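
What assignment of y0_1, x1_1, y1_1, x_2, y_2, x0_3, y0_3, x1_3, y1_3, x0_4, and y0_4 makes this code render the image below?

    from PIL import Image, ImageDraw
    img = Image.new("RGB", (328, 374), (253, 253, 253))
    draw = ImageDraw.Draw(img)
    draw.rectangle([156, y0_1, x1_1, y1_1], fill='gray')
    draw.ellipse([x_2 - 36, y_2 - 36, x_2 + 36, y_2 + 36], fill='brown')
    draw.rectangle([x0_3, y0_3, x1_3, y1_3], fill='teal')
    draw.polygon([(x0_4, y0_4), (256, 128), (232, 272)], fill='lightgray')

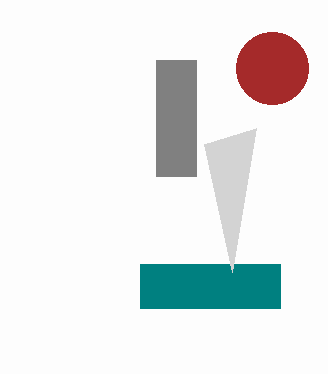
y0_1 = 60; x1_1 = 196; y1_1 = 176; x_2 = 272; y_2 = 68; x0_3 = 140; y0_3 = 264; x1_3 = 280; y1_3 = 308; x0_4 = 204; y0_4 = 144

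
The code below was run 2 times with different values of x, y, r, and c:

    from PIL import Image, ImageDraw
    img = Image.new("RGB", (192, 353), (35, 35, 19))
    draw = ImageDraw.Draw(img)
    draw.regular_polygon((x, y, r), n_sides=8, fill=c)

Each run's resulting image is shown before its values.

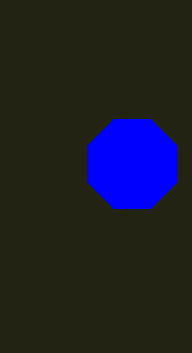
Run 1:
x = 132; y = 164; r = 48; c = 'blue'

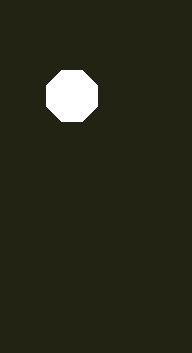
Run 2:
x = 72
y = 96
r = 28
c = 'white'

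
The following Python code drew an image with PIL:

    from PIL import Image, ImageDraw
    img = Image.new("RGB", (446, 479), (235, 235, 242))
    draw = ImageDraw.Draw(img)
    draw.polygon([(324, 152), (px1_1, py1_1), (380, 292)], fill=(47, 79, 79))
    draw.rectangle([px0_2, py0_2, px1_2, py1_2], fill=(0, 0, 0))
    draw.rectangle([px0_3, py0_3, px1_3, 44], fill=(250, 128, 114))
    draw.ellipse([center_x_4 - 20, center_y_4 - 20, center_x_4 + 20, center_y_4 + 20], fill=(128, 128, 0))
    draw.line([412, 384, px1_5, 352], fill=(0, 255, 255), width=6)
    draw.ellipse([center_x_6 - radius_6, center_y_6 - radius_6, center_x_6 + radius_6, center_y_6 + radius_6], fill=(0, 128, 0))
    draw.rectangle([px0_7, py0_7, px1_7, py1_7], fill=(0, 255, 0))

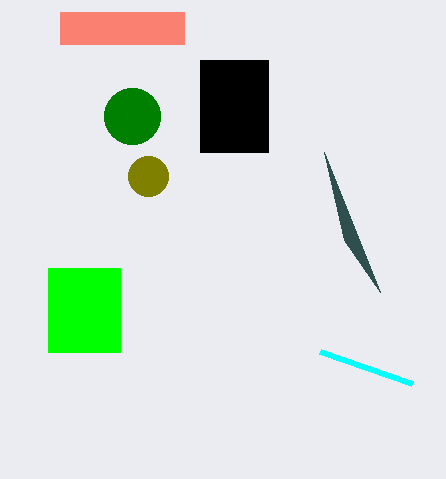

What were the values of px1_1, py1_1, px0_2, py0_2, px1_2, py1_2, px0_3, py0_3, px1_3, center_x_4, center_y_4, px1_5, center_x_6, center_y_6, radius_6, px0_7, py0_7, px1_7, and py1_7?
px1_1 = 344, py1_1 = 240, px0_2 = 200, py0_2 = 60, px1_2 = 268, py1_2 = 152, px0_3 = 60, py0_3 = 12, px1_3 = 184, center_x_4 = 148, center_y_4 = 176, px1_5 = 320, center_x_6 = 132, center_y_6 = 116, radius_6 = 28, px0_7 = 48, py0_7 = 268, px1_7 = 120, py1_7 = 352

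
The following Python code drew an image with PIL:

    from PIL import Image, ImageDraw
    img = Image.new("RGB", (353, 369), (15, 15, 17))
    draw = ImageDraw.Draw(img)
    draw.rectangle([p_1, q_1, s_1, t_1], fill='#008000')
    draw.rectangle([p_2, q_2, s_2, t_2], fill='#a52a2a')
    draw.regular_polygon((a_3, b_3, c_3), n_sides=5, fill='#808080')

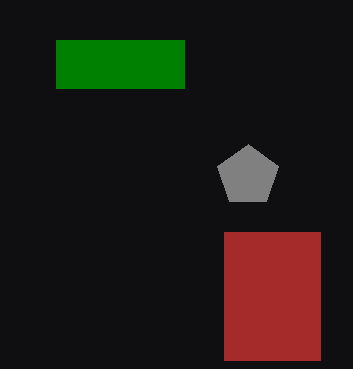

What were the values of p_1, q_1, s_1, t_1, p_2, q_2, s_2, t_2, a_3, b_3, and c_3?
p_1 = 56; q_1 = 40; s_1 = 184; t_1 = 88; p_2 = 224; q_2 = 232; s_2 = 320; t_2 = 360; a_3 = 248; b_3 = 176; c_3 = 32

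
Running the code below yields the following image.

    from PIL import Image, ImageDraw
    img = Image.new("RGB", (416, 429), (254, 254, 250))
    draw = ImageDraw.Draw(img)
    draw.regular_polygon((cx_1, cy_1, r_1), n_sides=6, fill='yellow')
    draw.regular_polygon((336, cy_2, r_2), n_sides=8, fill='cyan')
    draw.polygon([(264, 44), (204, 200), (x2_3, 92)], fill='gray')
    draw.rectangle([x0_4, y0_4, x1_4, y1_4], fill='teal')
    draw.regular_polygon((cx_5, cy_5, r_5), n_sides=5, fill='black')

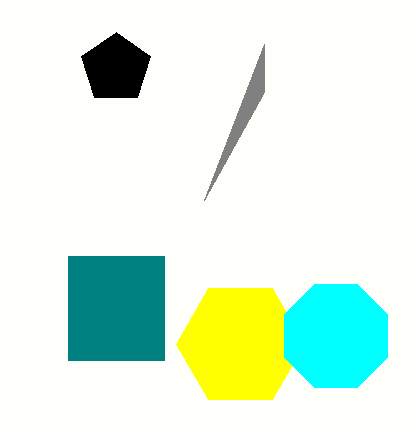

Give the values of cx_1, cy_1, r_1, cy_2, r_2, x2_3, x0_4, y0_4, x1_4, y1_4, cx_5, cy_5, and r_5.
cx_1 = 240
cy_1 = 344
r_1 = 64
cy_2 = 336
r_2 = 56
x2_3 = 264
x0_4 = 68
y0_4 = 256
x1_4 = 164
y1_4 = 360
cx_5 = 116
cy_5 = 68
r_5 = 36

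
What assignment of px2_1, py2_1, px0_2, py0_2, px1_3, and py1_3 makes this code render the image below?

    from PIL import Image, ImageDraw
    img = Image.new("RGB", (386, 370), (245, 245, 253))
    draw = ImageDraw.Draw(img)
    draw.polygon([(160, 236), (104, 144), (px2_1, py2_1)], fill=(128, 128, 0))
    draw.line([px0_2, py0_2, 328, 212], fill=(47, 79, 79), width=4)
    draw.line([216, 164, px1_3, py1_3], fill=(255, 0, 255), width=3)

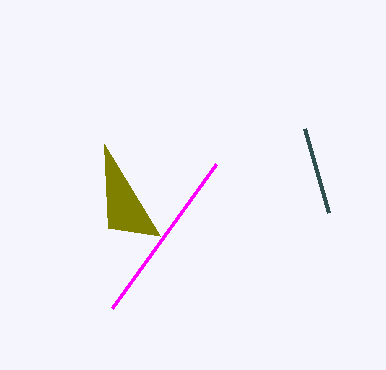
px2_1 = 108; py2_1 = 228; px0_2 = 304; py0_2 = 128; px1_3 = 112; py1_3 = 308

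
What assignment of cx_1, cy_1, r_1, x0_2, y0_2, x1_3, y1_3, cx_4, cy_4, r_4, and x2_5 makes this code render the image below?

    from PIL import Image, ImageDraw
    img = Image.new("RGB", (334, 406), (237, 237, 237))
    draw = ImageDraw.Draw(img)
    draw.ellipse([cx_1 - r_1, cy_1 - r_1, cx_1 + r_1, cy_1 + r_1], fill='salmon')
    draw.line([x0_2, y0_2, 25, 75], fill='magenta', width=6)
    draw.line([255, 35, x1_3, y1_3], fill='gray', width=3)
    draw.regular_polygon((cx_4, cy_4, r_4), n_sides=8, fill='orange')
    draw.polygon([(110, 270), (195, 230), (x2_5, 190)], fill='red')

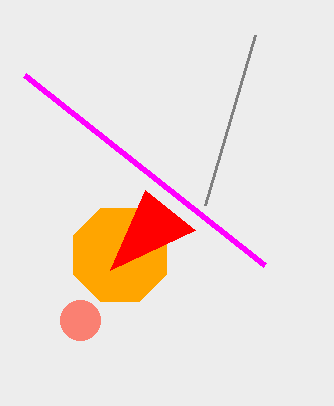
cx_1 = 80
cy_1 = 320
r_1 = 20
x0_2 = 265
y0_2 = 265
x1_3 = 205
y1_3 = 205
cx_4 = 120
cy_4 = 255
r_4 = 50
x2_5 = 145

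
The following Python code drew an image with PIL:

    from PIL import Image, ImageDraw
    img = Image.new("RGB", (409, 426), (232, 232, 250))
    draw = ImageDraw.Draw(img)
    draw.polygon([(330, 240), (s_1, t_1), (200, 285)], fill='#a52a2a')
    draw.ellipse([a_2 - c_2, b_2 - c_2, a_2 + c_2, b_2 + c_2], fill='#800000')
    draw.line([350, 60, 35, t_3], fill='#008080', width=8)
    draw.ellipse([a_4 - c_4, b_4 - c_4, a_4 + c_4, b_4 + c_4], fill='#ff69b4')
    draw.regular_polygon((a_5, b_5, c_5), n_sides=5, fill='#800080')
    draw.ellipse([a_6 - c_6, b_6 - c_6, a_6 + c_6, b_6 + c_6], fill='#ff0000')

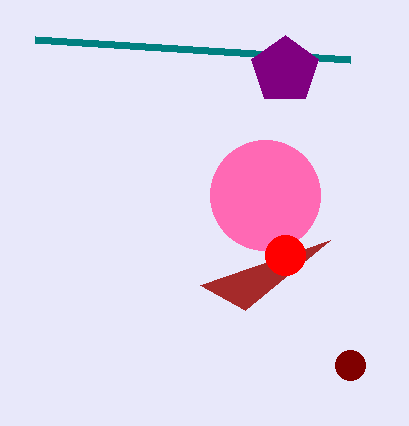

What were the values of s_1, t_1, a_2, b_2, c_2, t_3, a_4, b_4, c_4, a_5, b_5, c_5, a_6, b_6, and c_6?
s_1 = 245, t_1 = 310, a_2 = 350, b_2 = 365, c_2 = 15, t_3 = 40, a_4 = 265, b_4 = 195, c_4 = 55, a_5 = 285, b_5 = 70, c_5 = 35, a_6 = 285, b_6 = 255, c_6 = 20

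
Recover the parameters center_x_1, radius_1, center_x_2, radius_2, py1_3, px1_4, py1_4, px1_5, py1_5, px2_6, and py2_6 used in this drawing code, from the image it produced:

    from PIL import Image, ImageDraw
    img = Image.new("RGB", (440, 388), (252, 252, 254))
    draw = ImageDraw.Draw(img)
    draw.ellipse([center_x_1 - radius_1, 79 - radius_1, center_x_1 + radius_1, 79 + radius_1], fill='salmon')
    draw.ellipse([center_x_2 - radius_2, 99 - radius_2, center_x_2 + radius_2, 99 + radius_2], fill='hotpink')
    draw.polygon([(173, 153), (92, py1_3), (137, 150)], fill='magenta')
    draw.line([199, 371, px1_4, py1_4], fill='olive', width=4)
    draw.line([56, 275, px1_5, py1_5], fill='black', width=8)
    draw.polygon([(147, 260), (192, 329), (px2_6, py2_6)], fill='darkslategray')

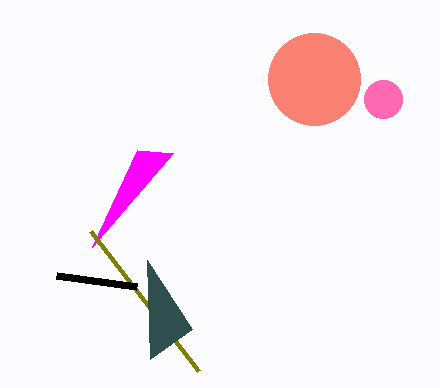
center_x_1 = 314
radius_1 = 46
center_x_2 = 383
radius_2 = 19
py1_3 = 247
px1_4 = 91
py1_4 = 231
px1_5 = 136
py1_5 = 286
px2_6 = 150
py2_6 = 359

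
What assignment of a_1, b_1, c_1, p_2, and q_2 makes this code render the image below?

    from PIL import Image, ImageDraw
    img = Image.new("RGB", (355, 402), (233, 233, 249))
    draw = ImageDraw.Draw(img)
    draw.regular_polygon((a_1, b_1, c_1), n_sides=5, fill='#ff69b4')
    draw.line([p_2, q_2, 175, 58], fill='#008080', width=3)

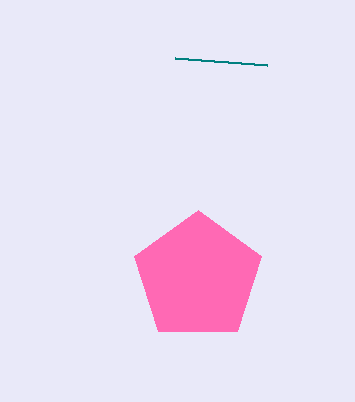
a_1 = 198, b_1 = 277, c_1 = 67, p_2 = 267, q_2 = 65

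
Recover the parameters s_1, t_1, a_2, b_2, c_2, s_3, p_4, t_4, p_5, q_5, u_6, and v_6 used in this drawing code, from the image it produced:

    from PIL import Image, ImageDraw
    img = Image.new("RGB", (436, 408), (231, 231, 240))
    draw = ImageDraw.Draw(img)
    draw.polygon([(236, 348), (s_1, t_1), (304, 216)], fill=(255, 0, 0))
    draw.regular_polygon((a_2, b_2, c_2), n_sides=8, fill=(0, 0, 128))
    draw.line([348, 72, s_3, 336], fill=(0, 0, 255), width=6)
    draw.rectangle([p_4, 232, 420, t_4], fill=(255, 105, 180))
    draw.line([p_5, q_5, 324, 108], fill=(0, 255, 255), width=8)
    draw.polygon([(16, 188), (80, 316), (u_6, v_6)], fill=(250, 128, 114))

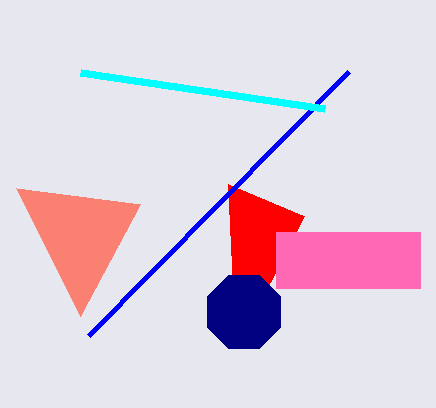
s_1 = 228
t_1 = 184
a_2 = 244
b_2 = 312
c_2 = 40
s_3 = 88
p_4 = 276
t_4 = 288
p_5 = 80
q_5 = 72
u_6 = 140
v_6 = 204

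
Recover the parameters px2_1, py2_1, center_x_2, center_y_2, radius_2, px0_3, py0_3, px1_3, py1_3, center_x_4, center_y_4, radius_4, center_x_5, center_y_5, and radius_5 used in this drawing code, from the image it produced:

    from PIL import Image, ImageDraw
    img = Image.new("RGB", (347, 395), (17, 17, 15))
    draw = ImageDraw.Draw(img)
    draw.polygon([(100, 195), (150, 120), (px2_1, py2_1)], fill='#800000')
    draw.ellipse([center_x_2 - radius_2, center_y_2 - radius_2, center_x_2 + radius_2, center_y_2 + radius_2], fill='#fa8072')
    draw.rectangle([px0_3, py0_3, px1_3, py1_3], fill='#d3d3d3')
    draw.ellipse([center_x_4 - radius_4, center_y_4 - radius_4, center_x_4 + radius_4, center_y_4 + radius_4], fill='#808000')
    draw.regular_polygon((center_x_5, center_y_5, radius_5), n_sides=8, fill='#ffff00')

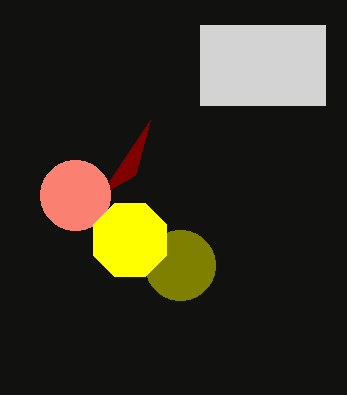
px2_1 = 135, py2_1 = 175, center_x_2 = 75, center_y_2 = 195, radius_2 = 35, px0_3 = 200, py0_3 = 25, px1_3 = 325, py1_3 = 105, center_x_4 = 180, center_y_4 = 265, radius_4 = 35, center_x_5 = 130, center_y_5 = 240, radius_5 = 40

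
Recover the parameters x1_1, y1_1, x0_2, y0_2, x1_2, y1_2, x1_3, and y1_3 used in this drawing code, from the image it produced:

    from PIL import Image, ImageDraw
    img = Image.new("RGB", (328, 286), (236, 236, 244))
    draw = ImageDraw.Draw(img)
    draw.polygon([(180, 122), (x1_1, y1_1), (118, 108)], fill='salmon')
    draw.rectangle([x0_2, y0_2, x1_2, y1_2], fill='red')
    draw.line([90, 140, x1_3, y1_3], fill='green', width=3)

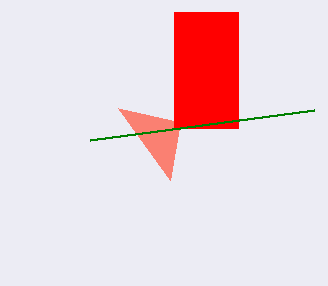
x1_1 = 170
y1_1 = 180
x0_2 = 174
y0_2 = 12
x1_2 = 238
y1_2 = 128
x1_3 = 314
y1_3 = 110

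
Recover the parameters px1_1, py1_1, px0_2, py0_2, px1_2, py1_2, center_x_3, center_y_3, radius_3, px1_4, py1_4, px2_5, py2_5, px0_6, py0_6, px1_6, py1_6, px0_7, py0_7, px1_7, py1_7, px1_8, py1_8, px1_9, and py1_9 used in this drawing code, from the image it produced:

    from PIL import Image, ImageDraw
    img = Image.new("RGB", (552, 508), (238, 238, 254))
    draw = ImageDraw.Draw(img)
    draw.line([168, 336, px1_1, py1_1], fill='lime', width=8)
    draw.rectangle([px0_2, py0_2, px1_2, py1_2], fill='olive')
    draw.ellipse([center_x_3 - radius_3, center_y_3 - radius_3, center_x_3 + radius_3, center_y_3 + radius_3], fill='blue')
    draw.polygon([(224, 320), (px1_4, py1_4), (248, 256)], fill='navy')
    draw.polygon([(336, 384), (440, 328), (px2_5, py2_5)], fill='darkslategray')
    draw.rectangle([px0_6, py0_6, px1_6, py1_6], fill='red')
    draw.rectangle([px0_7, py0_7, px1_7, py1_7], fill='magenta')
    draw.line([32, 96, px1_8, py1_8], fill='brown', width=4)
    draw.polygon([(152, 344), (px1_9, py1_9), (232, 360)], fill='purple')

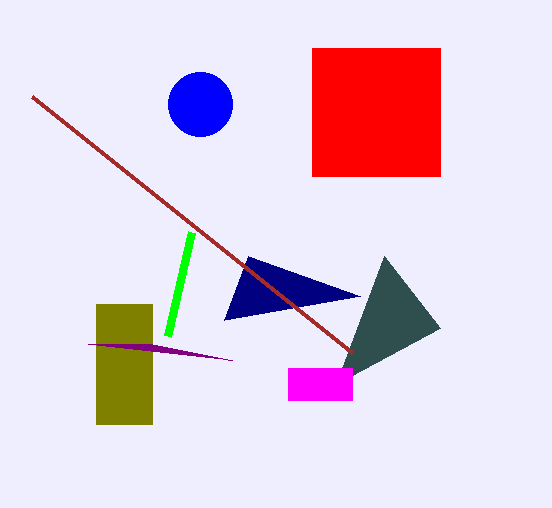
px1_1 = 192
py1_1 = 232
px0_2 = 96
py0_2 = 304
px1_2 = 152
py1_2 = 424
center_x_3 = 200
center_y_3 = 104
radius_3 = 32
px1_4 = 360
py1_4 = 296
px2_5 = 384
py2_5 = 256
px0_6 = 312
py0_6 = 48
px1_6 = 440
py1_6 = 176
px0_7 = 288
py0_7 = 368
px1_7 = 352
py1_7 = 400
px1_8 = 352
py1_8 = 352
px1_9 = 88
py1_9 = 344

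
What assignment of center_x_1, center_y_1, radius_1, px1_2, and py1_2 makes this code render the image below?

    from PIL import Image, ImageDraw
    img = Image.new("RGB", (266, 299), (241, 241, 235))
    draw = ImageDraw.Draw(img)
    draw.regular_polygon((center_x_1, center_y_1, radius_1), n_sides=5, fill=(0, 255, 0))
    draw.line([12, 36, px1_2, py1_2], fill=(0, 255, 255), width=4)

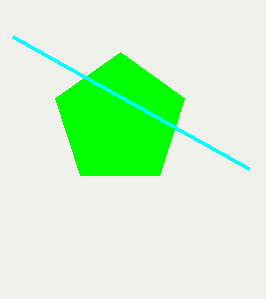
center_x_1 = 120, center_y_1 = 120, radius_1 = 68, px1_2 = 248, py1_2 = 168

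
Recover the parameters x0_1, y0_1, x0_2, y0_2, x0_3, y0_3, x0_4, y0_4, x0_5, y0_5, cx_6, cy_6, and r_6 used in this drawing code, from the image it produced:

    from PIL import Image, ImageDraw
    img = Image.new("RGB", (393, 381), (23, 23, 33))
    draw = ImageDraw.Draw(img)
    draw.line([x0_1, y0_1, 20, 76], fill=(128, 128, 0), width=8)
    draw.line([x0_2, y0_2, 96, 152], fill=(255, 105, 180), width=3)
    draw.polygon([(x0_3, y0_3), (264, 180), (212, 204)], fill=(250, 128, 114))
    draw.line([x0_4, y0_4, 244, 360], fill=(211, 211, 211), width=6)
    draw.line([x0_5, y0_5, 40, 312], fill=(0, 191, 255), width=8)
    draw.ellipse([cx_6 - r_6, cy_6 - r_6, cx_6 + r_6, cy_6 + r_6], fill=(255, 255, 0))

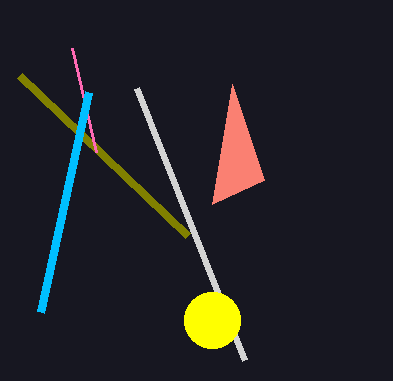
x0_1 = 188, y0_1 = 236, x0_2 = 72, y0_2 = 48, x0_3 = 232, y0_3 = 84, x0_4 = 136, y0_4 = 88, x0_5 = 88, y0_5 = 92, cx_6 = 212, cy_6 = 320, r_6 = 28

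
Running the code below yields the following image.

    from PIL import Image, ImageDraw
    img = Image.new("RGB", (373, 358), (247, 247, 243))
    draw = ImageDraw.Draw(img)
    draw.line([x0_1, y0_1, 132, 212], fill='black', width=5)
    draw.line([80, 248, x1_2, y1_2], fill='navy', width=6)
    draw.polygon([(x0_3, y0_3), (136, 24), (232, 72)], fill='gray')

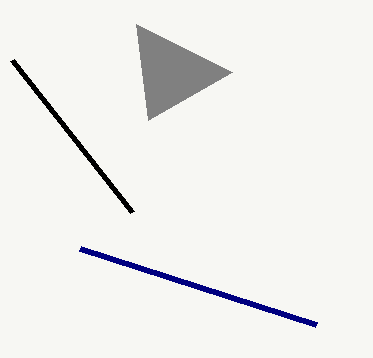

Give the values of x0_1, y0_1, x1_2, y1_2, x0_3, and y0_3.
x0_1 = 12; y0_1 = 60; x1_2 = 316; y1_2 = 324; x0_3 = 148; y0_3 = 120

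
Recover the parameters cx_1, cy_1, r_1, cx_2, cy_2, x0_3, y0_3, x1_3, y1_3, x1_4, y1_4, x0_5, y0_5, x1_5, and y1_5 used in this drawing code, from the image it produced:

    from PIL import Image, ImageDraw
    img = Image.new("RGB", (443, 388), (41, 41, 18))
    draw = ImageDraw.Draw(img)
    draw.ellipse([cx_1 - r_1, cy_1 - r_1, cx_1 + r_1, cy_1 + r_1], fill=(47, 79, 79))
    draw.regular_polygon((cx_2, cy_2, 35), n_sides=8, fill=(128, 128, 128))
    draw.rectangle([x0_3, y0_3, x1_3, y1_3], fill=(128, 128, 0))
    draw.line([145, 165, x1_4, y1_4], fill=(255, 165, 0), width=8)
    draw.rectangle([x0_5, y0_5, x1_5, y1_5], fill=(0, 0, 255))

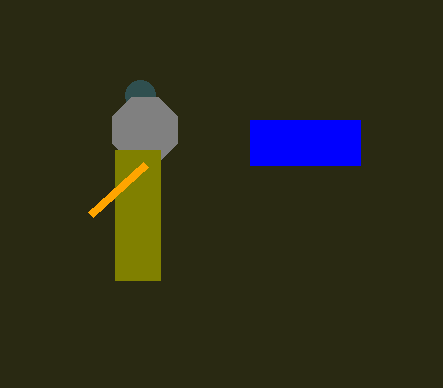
cx_1 = 140
cy_1 = 95
r_1 = 15
cx_2 = 145
cy_2 = 130
x0_3 = 115
y0_3 = 150
x1_3 = 160
y1_3 = 280
x1_4 = 90
y1_4 = 215
x0_5 = 250
y0_5 = 120
x1_5 = 360
y1_5 = 165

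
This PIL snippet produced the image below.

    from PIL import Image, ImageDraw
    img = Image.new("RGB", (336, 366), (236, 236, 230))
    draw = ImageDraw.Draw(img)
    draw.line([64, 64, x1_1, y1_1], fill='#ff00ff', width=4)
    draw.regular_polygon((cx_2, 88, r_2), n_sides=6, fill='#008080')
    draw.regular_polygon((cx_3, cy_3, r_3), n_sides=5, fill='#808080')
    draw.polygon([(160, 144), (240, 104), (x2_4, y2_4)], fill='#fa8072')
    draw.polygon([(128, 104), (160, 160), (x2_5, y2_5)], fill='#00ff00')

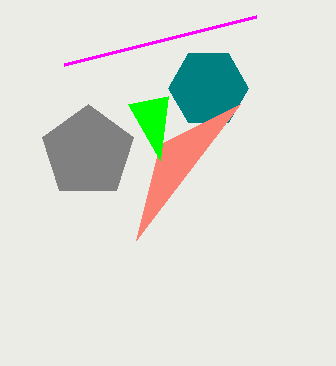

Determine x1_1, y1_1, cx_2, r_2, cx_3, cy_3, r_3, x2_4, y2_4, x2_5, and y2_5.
x1_1 = 256; y1_1 = 16; cx_2 = 208; r_2 = 40; cx_3 = 88; cy_3 = 152; r_3 = 48; x2_4 = 136; y2_4 = 240; x2_5 = 168; y2_5 = 96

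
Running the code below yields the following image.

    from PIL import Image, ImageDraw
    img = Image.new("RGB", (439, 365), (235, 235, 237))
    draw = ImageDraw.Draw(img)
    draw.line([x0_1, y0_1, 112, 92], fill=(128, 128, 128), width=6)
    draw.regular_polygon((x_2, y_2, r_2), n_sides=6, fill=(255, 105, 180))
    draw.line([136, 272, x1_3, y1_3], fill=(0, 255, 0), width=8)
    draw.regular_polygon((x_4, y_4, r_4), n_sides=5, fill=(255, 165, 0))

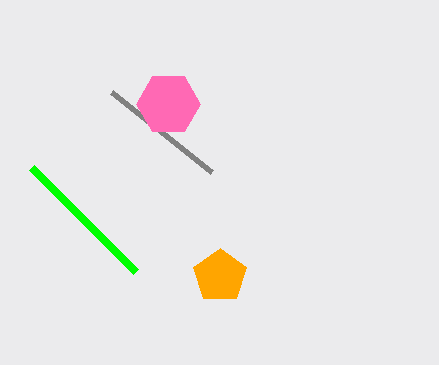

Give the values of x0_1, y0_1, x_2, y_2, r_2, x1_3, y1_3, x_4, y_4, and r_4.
x0_1 = 212, y0_1 = 172, x_2 = 168, y_2 = 104, r_2 = 32, x1_3 = 32, y1_3 = 168, x_4 = 220, y_4 = 276, r_4 = 28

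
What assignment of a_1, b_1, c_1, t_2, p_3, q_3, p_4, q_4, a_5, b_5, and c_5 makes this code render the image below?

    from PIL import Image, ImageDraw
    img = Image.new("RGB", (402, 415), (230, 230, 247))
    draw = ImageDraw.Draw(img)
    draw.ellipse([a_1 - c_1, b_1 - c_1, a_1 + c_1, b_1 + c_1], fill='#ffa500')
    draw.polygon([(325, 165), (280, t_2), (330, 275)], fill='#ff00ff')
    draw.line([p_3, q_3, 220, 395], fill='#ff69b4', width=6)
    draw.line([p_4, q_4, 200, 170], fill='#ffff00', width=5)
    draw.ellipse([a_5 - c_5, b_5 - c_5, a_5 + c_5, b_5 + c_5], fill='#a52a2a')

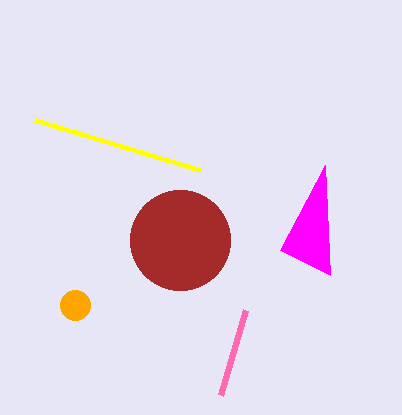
a_1 = 75
b_1 = 305
c_1 = 15
t_2 = 250
p_3 = 245
q_3 = 310
p_4 = 35
q_4 = 120
a_5 = 180
b_5 = 240
c_5 = 50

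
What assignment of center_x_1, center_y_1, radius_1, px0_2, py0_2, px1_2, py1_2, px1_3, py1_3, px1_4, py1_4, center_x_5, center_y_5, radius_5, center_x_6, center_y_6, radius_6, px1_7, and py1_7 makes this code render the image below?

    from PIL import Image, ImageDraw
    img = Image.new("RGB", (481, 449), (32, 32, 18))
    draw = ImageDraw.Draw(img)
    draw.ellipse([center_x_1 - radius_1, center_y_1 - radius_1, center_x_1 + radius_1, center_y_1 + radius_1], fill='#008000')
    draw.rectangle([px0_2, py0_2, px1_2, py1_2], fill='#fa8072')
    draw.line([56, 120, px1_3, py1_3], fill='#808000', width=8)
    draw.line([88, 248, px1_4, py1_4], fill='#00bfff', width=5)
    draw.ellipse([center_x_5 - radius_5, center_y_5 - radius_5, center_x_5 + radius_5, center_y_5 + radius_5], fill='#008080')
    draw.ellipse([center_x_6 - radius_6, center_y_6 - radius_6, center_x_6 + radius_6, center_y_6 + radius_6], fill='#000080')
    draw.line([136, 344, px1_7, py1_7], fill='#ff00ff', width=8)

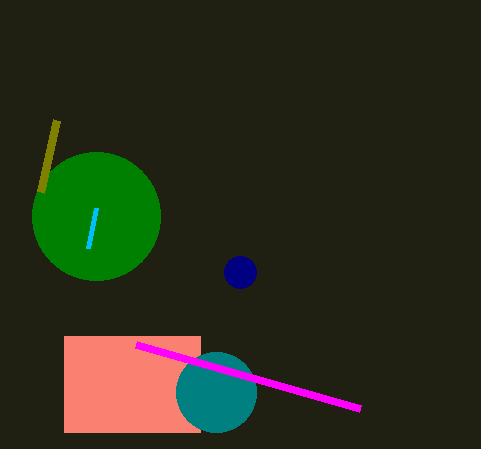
center_x_1 = 96, center_y_1 = 216, radius_1 = 64, px0_2 = 64, py0_2 = 336, px1_2 = 200, py1_2 = 432, px1_3 = 40, py1_3 = 192, px1_4 = 96, py1_4 = 208, center_x_5 = 216, center_y_5 = 392, radius_5 = 40, center_x_6 = 240, center_y_6 = 272, radius_6 = 16, px1_7 = 360, py1_7 = 408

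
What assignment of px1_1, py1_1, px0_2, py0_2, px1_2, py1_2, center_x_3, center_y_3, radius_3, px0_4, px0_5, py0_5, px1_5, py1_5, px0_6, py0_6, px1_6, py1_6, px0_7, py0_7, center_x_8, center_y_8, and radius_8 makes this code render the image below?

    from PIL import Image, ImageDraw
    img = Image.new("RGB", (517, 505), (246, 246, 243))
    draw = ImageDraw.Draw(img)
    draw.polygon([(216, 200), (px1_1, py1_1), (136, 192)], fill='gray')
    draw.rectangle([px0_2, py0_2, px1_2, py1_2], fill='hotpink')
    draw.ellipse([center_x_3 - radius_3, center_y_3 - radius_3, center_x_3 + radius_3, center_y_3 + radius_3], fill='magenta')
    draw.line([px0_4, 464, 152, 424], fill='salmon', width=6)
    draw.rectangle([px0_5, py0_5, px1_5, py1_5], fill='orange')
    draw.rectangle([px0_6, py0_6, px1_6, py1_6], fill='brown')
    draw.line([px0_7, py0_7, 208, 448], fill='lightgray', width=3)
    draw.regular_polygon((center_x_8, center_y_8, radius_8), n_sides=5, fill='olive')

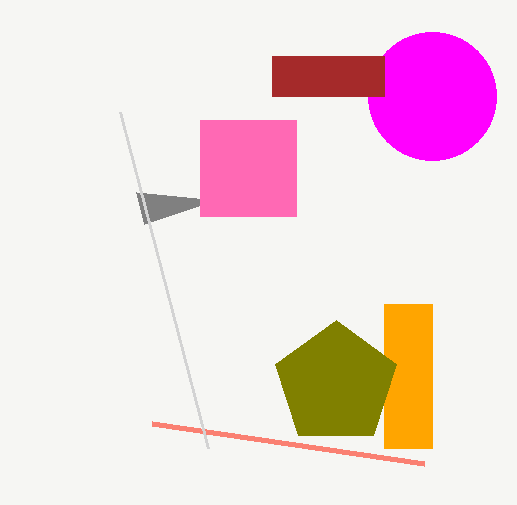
px1_1 = 144
py1_1 = 224
px0_2 = 200
py0_2 = 120
px1_2 = 296
py1_2 = 216
center_x_3 = 432
center_y_3 = 96
radius_3 = 64
px0_4 = 424
px0_5 = 384
py0_5 = 304
px1_5 = 432
py1_5 = 448
px0_6 = 272
py0_6 = 56
px1_6 = 384
py1_6 = 96
px0_7 = 120
py0_7 = 112
center_x_8 = 336
center_y_8 = 384
radius_8 = 64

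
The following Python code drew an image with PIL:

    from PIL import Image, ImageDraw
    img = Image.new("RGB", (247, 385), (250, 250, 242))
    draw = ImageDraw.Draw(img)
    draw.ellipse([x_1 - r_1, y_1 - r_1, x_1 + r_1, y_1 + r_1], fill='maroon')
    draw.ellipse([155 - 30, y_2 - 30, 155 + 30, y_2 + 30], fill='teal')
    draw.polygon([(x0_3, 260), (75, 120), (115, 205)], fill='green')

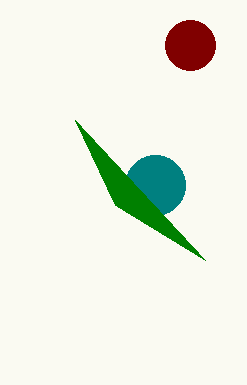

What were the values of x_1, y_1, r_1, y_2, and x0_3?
x_1 = 190; y_1 = 45; r_1 = 25; y_2 = 185; x0_3 = 205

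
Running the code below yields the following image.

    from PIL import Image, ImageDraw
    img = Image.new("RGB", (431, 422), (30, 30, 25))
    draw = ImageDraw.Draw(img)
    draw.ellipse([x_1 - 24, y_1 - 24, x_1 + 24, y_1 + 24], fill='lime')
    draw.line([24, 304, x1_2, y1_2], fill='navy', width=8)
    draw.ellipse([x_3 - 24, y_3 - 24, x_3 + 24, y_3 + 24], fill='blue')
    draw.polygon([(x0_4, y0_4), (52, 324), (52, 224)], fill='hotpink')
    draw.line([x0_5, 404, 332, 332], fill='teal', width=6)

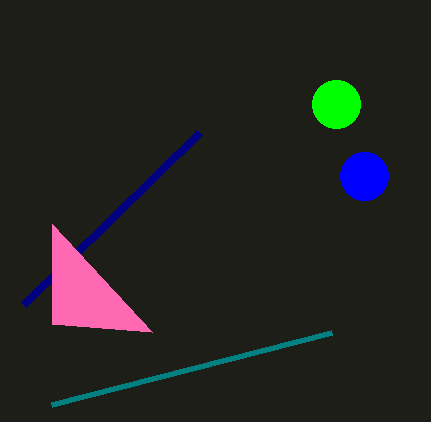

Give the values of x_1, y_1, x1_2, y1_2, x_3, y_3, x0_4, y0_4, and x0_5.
x_1 = 336; y_1 = 104; x1_2 = 200; y1_2 = 132; x_3 = 364; y_3 = 176; x0_4 = 152; y0_4 = 332; x0_5 = 52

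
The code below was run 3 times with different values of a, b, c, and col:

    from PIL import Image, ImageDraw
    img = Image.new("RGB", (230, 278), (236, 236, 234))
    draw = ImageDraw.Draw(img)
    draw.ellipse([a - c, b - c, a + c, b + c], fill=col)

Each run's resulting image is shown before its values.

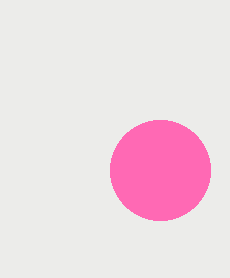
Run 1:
a = 160; b = 170; c = 50; col = 'hotpink'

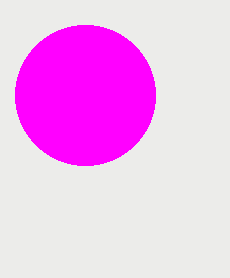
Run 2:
a = 85, b = 95, c = 70, col = 'magenta'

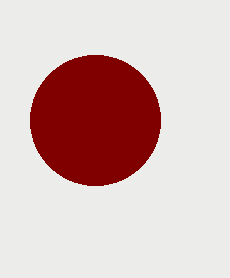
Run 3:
a = 95; b = 120; c = 65; col = 'maroon'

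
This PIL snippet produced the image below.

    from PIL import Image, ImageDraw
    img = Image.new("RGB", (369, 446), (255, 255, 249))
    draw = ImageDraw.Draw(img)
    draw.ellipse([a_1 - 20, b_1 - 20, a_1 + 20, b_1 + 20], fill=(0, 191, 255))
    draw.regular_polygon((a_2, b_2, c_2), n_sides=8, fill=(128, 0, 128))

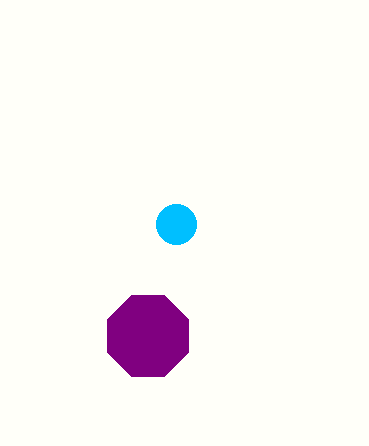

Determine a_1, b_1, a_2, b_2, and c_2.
a_1 = 176, b_1 = 224, a_2 = 148, b_2 = 336, c_2 = 44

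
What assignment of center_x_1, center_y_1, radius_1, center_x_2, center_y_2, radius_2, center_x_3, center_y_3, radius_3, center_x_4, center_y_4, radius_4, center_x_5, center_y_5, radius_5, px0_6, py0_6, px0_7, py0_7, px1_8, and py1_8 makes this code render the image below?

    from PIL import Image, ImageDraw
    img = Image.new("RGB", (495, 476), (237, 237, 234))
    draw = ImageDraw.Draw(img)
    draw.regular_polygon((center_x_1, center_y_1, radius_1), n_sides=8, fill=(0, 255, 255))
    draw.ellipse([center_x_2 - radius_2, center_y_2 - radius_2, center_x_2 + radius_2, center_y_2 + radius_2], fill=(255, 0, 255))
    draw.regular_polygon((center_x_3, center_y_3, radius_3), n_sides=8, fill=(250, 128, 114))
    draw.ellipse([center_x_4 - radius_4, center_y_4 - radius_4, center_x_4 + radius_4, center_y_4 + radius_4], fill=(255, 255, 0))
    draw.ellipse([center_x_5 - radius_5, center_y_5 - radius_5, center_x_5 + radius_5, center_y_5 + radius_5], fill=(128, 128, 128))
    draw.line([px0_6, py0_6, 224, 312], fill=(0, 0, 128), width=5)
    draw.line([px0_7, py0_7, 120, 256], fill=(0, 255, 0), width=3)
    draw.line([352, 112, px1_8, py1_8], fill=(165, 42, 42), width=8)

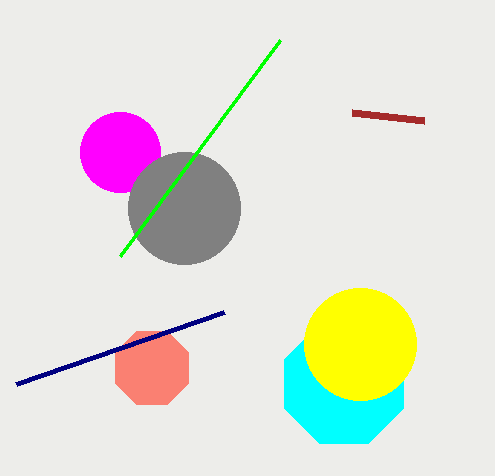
center_x_1 = 344
center_y_1 = 384
radius_1 = 64
center_x_2 = 120
center_y_2 = 152
radius_2 = 40
center_x_3 = 152
center_y_3 = 368
radius_3 = 40
center_x_4 = 360
center_y_4 = 344
radius_4 = 56
center_x_5 = 184
center_y_5 = 208
radius_5 = 56
px0_6 = 16
py0_6 = 384
px0_7 = 280
py0_7 = 40
px1_8 = 424
py1_8 = 120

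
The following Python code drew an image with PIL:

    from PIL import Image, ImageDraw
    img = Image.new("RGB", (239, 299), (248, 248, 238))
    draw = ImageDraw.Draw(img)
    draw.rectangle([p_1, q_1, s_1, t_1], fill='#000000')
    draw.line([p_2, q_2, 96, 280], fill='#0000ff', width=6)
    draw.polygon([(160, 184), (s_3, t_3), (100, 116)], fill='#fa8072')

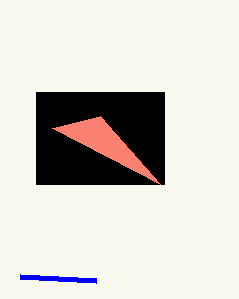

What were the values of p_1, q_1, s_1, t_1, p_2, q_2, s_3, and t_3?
p_1 = 36
q_1 = 92
s_1 = 164
t_1 = 184
p_2 = 20
q_2 = 276
s_3 = 52
t_3 = 128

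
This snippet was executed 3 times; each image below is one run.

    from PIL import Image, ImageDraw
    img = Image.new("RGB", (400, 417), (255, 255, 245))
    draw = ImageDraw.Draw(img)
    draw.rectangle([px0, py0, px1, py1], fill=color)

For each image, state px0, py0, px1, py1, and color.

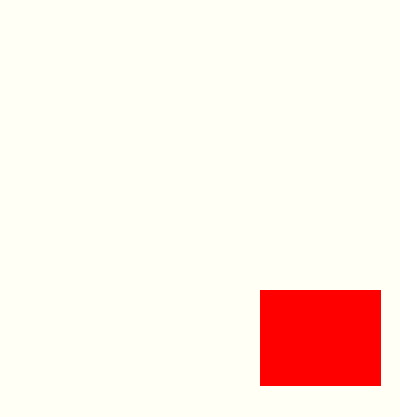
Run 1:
px0 = 260
py0 = 290
px1 = 380
py1 = 385
color = 'red'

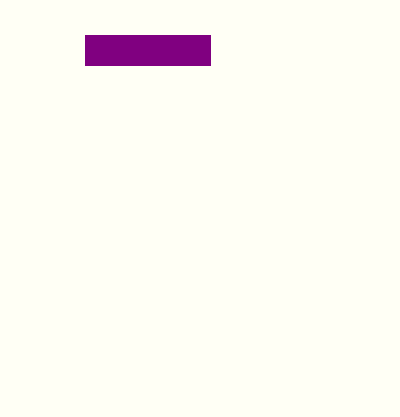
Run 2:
px0 = 85
py0 = 35
px1 = 210
py1 = 65
color = 'purple'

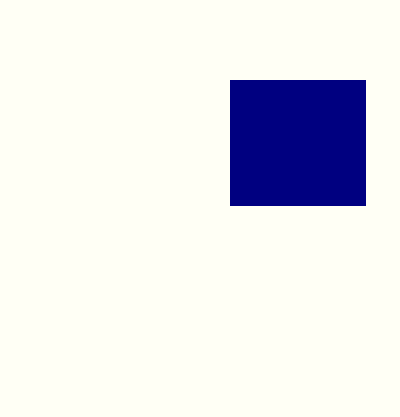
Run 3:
px0 = 230; py0 = 80; px1 = 365; py1 = 205; color = 'navy'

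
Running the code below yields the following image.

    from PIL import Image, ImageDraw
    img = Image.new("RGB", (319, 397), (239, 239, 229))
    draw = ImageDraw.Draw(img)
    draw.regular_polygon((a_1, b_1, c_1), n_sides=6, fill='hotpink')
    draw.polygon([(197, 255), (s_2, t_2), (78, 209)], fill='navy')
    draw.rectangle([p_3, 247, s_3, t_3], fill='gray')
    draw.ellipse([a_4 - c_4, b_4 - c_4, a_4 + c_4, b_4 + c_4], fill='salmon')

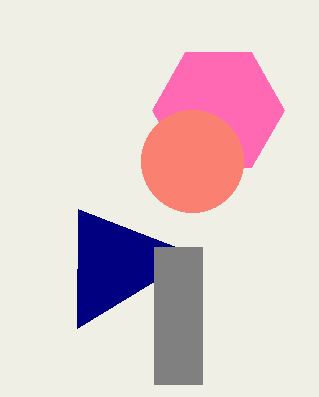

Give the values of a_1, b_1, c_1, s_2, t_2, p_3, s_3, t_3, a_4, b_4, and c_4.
a_1 = 218, b_1 = 110, c_1 = 66, s_2 = 77, t_2 = 328, p_3 = 154, s_3 = 202, t_3 = 384, a_4 = 192, b_4 = 161, c_4 = 51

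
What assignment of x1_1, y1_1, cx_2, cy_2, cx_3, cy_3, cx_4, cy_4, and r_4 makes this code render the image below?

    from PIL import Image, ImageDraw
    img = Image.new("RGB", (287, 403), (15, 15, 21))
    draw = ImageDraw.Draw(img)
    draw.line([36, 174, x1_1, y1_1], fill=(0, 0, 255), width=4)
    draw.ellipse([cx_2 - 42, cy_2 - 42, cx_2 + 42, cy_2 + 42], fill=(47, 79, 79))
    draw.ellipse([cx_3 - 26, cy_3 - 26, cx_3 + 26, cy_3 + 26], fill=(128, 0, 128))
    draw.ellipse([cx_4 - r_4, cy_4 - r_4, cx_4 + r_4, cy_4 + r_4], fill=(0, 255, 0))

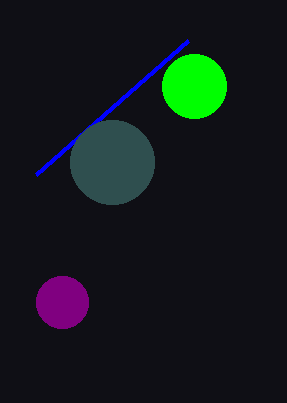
x1_1 = 188, y1_1 = 40, cx_2 = 112, cy_2 = 162, cx_3 = 62, cy_3 = 302, cx_4 = 194, cy_4 = 86, r_4 = 32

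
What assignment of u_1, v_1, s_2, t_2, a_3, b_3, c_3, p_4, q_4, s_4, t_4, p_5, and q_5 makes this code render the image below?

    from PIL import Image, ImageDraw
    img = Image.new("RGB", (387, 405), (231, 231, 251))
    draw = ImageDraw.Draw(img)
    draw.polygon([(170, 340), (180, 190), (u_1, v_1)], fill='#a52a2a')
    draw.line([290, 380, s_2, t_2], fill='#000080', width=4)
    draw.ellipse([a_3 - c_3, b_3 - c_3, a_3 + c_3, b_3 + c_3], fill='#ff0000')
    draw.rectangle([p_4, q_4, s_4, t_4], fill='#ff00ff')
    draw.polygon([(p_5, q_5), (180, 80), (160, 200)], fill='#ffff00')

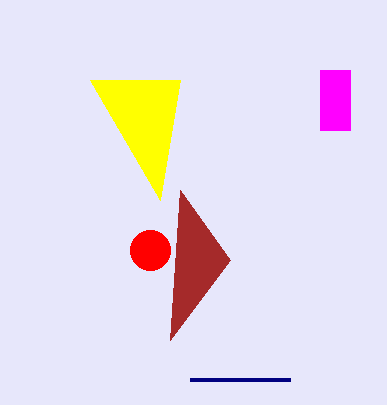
u_1 = 230; v_1 = 260; s_2 = 190; t_2 = 380; a_3 = 150; b_3 = 250; c_3 = 20; p_4 = 320; q_4 = 70; s_4 = 350; t_4 = 130; p_5 = 90; q_5 = 80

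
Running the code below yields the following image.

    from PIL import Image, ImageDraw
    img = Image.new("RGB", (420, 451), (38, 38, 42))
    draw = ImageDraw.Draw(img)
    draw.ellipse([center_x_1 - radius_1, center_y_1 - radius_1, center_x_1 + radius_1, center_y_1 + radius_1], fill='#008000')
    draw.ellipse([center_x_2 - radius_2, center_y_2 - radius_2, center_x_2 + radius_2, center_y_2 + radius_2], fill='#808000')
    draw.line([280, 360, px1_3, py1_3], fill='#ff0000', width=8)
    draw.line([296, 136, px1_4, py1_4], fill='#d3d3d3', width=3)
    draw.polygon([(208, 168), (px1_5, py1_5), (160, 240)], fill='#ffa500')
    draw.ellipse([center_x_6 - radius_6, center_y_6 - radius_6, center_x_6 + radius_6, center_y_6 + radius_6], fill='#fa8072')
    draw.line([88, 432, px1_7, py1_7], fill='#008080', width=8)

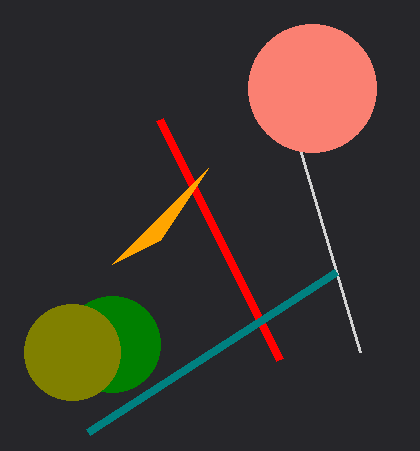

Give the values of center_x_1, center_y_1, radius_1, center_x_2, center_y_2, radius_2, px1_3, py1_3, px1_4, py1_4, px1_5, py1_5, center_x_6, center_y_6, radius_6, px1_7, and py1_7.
center_x_1 = 112; center_y_1 = 344; radius_1 = 48; center_x_2 = 72; center_y_2 = 352; radius_2 = 48; px1_3 = 160; py1_3 = 120; px1_4 = 360; py1_4 = 352; px1_5 = 112; py1_5 = 264; center_x_6 = 312; center_y_6 = 88; radius_6 = 64; px1_7 = 336; py1_7 = 272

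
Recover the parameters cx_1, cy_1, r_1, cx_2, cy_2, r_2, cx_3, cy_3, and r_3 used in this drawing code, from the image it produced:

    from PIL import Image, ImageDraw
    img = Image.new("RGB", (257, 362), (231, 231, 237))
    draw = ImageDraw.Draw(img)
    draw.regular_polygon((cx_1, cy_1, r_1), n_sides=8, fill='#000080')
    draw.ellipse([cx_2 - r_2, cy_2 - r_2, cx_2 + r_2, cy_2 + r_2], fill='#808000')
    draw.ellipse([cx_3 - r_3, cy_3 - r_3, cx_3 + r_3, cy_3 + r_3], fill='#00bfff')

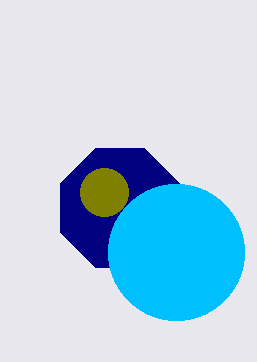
cx_1 = 120, cy_1 = 208, r_1 = 64, cx_2 = 104, cy_2 = 192, r_2 = 24, cx_3 = 176, cy_3 = 252, r_3 = 68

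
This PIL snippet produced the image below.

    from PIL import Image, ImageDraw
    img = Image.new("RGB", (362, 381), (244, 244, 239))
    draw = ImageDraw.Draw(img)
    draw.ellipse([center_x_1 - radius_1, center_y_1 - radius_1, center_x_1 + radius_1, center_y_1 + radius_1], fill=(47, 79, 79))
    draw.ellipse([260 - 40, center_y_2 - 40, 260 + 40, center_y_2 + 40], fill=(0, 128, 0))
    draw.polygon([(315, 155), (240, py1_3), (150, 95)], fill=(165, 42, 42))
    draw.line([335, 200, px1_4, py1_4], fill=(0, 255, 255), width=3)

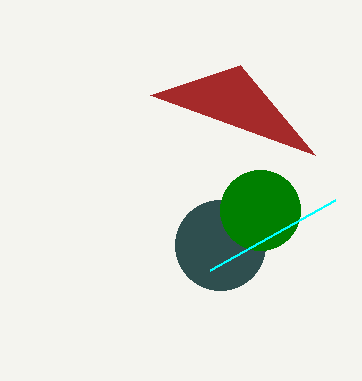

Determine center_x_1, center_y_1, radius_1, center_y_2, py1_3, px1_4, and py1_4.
center_x_1 = 220
center_y_1 = 245
radius_1 = 45
center_y_2 = 210
py1_3 = 65
px1_4 = 210
py1_4 = 270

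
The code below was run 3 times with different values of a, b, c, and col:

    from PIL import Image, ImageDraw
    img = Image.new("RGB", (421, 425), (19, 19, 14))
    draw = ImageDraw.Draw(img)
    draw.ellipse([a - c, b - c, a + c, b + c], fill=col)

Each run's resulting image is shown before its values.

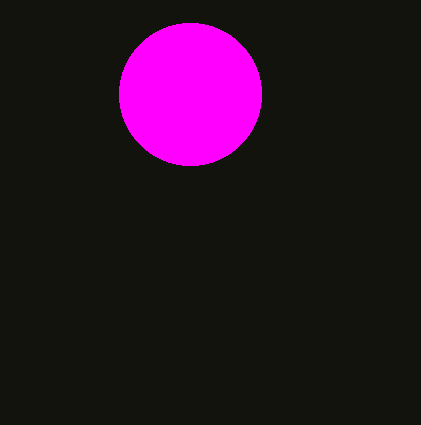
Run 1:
a = 190; b = 94; c = 71; col = 'magenta'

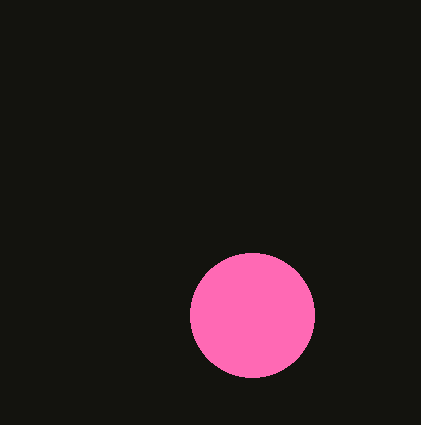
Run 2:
a = 252
b = 315
c = 62
col = 'hotpink'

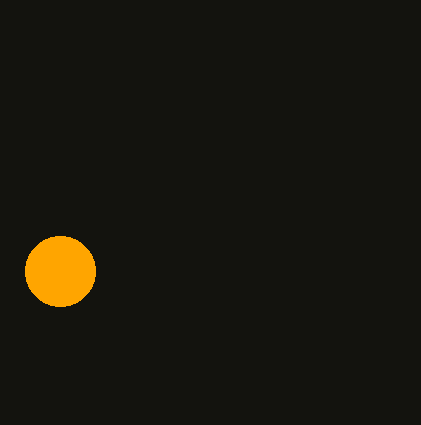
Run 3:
a = 60, b = 271, c = 35, col = 'orange'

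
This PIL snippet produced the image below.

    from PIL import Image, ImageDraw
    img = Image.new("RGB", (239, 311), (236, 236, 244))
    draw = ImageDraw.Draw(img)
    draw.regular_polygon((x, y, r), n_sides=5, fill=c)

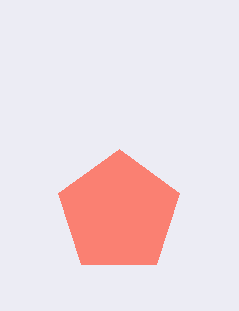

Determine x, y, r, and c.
x = 119
y = 213
r = 64
c = 'salmon'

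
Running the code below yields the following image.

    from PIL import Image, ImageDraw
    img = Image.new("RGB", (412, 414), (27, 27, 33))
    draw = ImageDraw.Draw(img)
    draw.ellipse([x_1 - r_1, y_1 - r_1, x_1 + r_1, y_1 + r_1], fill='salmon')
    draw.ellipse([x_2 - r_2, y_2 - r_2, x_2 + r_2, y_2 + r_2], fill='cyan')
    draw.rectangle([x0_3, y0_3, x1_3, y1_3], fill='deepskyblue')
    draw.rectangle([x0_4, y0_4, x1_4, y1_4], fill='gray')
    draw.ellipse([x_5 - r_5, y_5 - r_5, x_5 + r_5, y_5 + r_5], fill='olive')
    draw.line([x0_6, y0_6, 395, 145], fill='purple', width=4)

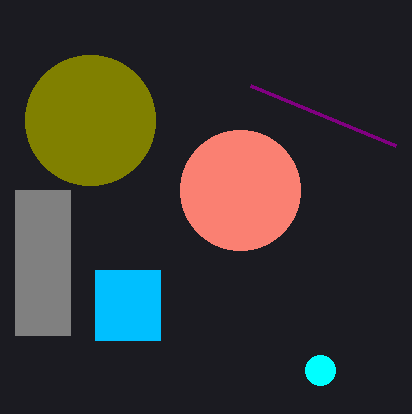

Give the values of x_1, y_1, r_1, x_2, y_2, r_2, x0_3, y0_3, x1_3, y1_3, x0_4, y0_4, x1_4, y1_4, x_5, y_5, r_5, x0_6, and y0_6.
x_1 = 240
y_1 = 190
r_1 = 60
x_2 = 320
y_2 = 370
r_2 = 15
x0_3 = 95
y0_3 = 270
x1_3 = 160
y1_3 = 340
x0_4 = 15
y0_4 = 190
x1_4 = 70
y1_4 = 335
x_5 = 90
y_5 = 120
r_5 = 65
x0_6 = 250
y0_6 = 85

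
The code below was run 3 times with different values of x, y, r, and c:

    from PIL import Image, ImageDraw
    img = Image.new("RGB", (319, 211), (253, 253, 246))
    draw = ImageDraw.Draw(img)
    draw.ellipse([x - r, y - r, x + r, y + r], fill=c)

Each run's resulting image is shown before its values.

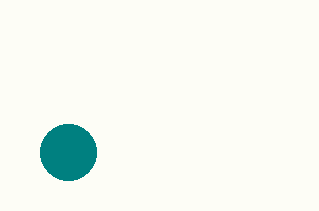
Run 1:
x = 68, y = 152, r = 28, c = 'teal'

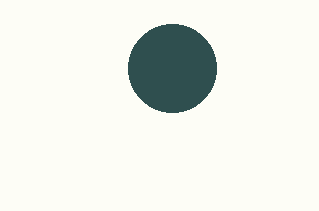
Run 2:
x = 172; y = 68; r = 44; c = 'darkslategray'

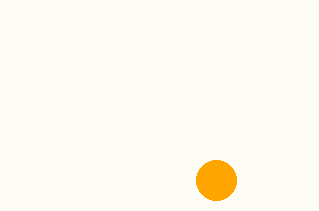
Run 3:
x = 216; y = 180; r = 20; c = 'orange'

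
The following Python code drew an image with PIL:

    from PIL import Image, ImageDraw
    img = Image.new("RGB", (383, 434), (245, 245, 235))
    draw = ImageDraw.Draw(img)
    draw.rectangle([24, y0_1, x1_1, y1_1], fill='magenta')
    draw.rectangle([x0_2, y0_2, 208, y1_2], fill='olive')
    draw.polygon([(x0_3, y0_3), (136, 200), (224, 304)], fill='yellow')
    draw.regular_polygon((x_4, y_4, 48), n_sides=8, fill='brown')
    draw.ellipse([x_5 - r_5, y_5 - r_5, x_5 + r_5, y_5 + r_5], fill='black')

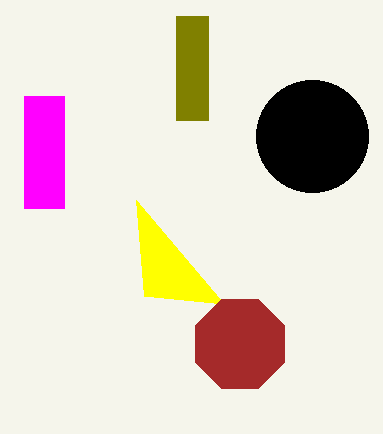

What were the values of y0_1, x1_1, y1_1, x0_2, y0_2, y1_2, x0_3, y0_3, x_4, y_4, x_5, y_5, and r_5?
y0_1 = 96, x1_1 = 64, y1_1 = 208, x0_2 = 176, y0_2 = 16, y1_2 = 120, x0_3 = 144, y0_3 = 296, x_4 = 240, y_4 = 344, x_5 = 312, y_5 = 136, r_5 = 56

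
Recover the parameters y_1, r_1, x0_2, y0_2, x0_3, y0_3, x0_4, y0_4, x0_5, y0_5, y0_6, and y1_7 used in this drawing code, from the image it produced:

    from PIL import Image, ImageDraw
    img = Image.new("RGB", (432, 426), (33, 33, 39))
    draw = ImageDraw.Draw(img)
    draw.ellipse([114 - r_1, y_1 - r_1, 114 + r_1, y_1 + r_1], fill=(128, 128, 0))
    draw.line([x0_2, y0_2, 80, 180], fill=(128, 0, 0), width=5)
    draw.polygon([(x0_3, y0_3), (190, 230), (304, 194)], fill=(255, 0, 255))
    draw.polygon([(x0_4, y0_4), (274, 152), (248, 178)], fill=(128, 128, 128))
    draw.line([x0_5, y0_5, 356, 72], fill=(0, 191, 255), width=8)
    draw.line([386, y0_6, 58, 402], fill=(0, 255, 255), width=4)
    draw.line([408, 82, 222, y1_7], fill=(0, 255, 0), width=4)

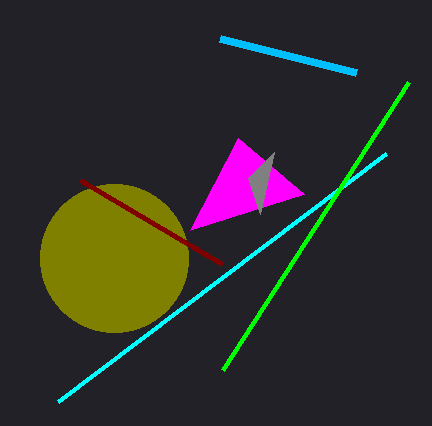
y_1 = 258; r_1 = 74; x0_2 = 222; y0_2 = 264; x0_3 = 238; y0_3 = 138; x0_4 = 260; y0_4 = 214; x0_5 = 220; y0_5 = 38; y0_6 = 154; y1_7 = 370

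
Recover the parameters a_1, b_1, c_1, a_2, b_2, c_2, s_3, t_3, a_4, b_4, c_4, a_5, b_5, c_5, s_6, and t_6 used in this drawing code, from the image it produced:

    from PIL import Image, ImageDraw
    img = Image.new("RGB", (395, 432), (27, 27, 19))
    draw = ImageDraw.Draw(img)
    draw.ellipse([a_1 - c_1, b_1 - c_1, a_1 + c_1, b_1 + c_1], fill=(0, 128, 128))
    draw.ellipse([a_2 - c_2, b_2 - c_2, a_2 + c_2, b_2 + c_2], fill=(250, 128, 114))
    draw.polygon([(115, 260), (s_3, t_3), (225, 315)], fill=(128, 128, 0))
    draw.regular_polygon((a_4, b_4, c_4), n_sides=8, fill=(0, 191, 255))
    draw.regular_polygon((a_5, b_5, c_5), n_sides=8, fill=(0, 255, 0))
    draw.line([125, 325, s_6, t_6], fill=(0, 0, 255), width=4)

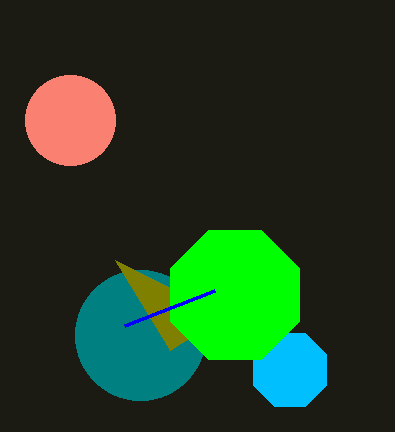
a_1 = 140
b_1 = 335
c_1 = 65
a_2 = 70
b_2 = 120
c_2 = 45
s_3 = 170
t_3 = 350
a_4 = 290
b_4 = 370
c_4 = 40
a_5 = 235
b_5 = 295
c_5 = 70
s_6 = 215
t_6 = 290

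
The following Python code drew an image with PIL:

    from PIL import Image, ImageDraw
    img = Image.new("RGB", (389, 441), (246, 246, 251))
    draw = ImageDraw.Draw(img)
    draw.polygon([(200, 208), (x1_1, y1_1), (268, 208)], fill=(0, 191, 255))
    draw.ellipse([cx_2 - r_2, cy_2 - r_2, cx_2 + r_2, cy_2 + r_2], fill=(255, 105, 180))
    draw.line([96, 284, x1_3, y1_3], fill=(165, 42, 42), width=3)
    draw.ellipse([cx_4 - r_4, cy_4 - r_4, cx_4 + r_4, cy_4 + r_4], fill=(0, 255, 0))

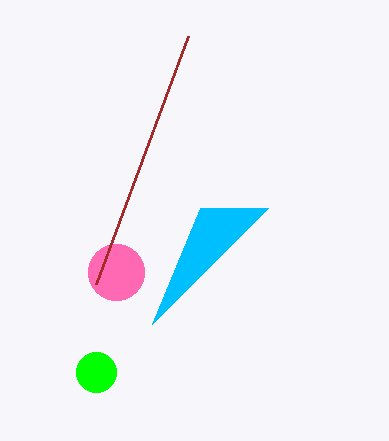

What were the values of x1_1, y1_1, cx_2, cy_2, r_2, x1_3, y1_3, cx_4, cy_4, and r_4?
x1_1 = 152, y1_1 = 324, cx_2 = 116, cy_2 = 272, r_2 = 28, x1_3 = 188, y1_3 = 36, cx_4 = 96, cy_4 = 372, r_4 = 20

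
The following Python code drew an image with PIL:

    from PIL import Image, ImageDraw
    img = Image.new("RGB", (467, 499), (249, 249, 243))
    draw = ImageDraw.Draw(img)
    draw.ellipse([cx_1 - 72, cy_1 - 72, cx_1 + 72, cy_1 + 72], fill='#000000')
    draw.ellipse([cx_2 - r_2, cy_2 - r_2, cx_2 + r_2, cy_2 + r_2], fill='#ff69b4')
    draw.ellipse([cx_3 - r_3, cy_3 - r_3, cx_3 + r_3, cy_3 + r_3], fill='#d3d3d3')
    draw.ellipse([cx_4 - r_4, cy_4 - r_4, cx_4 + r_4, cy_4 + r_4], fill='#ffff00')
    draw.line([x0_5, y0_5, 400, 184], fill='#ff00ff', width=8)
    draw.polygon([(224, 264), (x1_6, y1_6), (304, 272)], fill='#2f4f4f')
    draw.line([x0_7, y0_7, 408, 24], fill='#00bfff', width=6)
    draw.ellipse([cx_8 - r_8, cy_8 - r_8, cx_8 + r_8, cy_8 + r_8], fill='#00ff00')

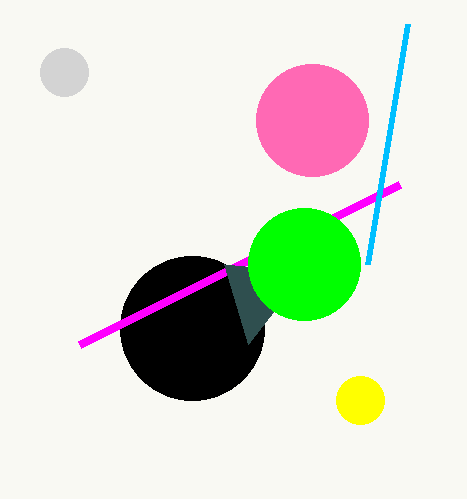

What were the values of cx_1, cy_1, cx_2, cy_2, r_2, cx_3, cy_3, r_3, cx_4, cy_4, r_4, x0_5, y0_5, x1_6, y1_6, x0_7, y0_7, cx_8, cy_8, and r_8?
cx_1 = 192; cy_1 = 328; cx_2 = 312; cy_2 = 120; r_2 = 56; cx_3 = 64; cy_3 = 72; r_3 = 24; cx_4 = 360; cy_4 = 400; r_4 = 24; x0_5 = 80; y0_5 = 344; x1_6 = 248; y1_6 = 344; x0_7 = 368; y0_7 = 264; cx_8 = 304; cy_8 = 264; r_8 = 56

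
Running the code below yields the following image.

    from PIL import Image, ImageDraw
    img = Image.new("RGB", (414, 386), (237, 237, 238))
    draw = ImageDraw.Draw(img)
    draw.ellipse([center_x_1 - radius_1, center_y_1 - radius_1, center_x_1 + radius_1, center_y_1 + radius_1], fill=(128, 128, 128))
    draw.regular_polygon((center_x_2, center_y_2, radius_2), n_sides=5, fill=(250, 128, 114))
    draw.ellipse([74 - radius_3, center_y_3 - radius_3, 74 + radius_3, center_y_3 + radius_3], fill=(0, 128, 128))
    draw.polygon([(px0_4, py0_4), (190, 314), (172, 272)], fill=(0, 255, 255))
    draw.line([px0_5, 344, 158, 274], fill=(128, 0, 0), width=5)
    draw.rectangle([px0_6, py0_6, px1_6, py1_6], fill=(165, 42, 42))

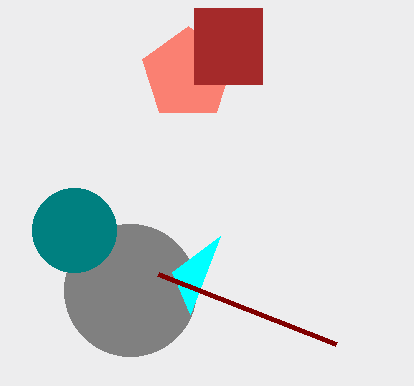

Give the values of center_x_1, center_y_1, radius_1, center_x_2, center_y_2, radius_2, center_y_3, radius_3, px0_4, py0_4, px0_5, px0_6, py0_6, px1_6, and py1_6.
center_x_1 = 130, center_y_1 = 290, radius_1 = 66, center_x_2 = 188, center_y_2 = 74, radius_2 = 48, center_y_3 = 230, radius_3 = 42, px0_4 = 220, py0_4 = 236, px0_5 = 336, px0_6 = 194, py0_6 = 8, px1_6 = 262, py1_6 = 84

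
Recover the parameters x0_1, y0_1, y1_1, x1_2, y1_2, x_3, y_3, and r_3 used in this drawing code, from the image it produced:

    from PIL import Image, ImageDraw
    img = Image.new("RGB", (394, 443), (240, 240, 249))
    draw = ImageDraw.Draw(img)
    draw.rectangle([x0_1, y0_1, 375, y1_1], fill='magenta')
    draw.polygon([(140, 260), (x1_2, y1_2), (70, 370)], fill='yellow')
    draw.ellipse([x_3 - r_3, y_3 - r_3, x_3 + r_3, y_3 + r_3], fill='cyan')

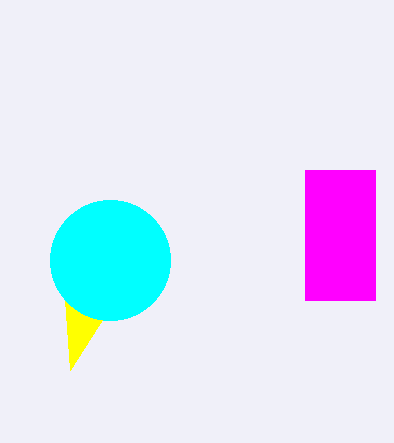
x0_1 = 305, y0_1 = 170, y1_1 = 300, x1_2 = 65, y1_2 = 300, x_3 = 110, y_3 = 260, r_3 = 60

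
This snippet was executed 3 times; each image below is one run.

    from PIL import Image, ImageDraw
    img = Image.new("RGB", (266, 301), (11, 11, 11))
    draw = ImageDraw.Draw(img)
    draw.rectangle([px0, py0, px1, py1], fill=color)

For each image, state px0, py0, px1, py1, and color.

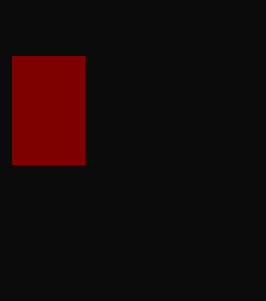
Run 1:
px0 = 12; py0 = 56; px1 = 84; py1 = 164; color = 'maroon'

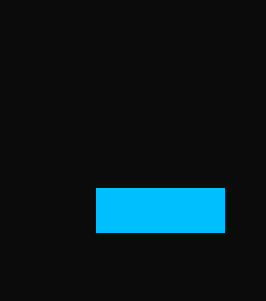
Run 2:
px0 = 96, py0 = 188, px1 = 224, py1 = 232, color = 'deepskyblue'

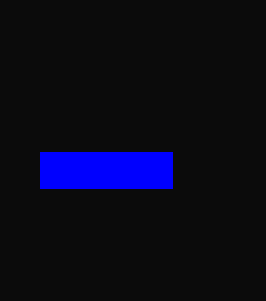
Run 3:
px0 = 40, py0 = 152, px1 = 172, py1 = 188, color = 'blue'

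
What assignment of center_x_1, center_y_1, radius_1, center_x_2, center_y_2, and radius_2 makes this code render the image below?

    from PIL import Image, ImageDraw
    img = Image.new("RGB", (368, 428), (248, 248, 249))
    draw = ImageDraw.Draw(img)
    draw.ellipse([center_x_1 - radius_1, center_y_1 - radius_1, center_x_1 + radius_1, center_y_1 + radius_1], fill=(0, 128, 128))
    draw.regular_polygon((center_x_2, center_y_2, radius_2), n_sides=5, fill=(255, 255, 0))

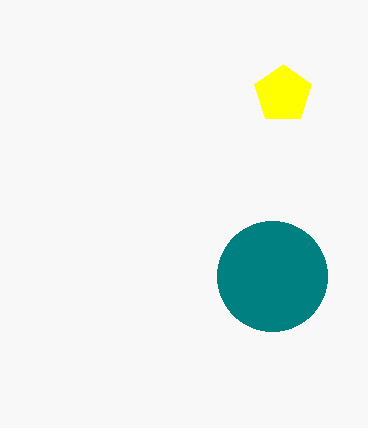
center_x_1 = 272, center_y_1 = 276, radius_1 = 55, center_x_2 = 283, center_y_2 = 94, radius_2 = 30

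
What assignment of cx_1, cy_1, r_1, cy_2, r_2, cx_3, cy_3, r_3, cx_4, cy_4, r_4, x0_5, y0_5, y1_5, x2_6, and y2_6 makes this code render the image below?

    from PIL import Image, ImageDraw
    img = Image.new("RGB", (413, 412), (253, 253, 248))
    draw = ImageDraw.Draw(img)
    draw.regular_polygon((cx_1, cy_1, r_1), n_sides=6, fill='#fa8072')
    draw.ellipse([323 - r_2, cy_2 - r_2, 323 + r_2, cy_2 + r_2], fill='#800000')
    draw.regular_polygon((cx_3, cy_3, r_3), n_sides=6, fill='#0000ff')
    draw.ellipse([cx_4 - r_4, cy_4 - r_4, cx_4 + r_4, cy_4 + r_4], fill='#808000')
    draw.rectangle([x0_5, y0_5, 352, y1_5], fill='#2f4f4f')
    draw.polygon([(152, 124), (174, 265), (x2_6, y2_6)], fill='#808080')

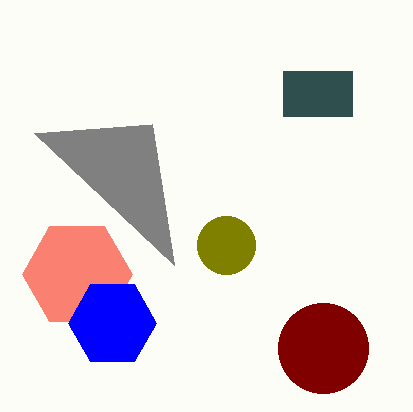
cx_1 = 77; cy_1 = 274; r_1 = 55; cy_2 = 348; r_2 = 45; cx_3 = 112; cy_3 = 323; r_3 = 44; cx_4 = 226; cy_4 = 245; r_4 = 29; x0_5 = 283; y0_5 = 71; y1_5 = 116; x2_6 = 34; y2_6 = 133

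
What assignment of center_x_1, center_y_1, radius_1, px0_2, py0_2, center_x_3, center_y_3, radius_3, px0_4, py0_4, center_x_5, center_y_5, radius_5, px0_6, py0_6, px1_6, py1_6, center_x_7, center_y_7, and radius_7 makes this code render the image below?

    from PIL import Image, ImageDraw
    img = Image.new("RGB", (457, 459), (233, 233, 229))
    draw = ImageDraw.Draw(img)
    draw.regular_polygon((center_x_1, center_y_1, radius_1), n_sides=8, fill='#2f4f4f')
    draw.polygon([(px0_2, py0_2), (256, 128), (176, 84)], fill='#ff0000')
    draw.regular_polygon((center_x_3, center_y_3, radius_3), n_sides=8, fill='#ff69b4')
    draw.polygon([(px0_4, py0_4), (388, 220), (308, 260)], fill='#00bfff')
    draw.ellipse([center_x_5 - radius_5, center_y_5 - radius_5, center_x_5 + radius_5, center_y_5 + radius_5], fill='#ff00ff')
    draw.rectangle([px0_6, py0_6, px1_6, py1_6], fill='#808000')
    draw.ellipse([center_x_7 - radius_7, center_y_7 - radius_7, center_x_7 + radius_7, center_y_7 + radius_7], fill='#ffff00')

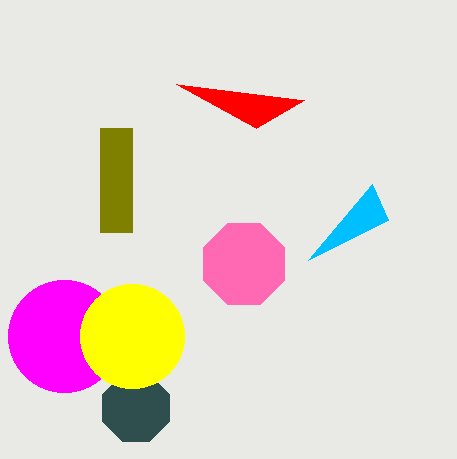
center_x_1 = 136
center_y_1 = 408
radius_1 = 36
px0_2 = 304
py0_2 = 100
center_x_3 = 244
center_y_3 = 264
radius_3 = 44
px0_4 = 372
py0_4 = 184
center_x_5 = 64
center_y_5 = 336
radius_5 = 56
px0_6 = 100
py0_6 = 128
px1_6 = 132
py1_6 = 232
center_x_7 = 132
center_y_7 = 336
radius_7 = 52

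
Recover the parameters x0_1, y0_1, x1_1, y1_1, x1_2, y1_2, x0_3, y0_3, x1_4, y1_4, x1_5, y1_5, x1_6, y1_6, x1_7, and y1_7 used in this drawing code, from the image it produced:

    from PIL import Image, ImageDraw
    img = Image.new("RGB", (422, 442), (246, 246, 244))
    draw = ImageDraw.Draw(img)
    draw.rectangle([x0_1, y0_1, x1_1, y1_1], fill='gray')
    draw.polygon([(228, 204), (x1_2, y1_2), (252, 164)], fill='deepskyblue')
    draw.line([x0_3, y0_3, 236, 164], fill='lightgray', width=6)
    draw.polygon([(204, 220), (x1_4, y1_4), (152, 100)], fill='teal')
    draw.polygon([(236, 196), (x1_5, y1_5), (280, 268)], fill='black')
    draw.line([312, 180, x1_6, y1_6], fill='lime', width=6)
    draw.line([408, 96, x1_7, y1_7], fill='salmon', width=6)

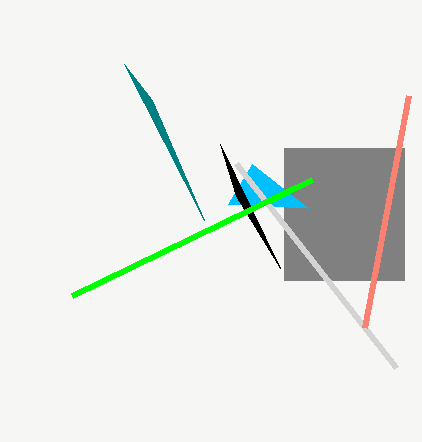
x0_1 = 284
y0_1 = 148
x1_1 = 404
y1_1 = 280
x1_2 = 308
y1_2 = 208
x0_3 = 396
y0_3 = 368
x1_4 = 124
y1_4 = 64
x1_5 = 220
y1_5 = 144
x1_6 = 72
y1_6 = 296
x1_7 = 364
y1_7 = 328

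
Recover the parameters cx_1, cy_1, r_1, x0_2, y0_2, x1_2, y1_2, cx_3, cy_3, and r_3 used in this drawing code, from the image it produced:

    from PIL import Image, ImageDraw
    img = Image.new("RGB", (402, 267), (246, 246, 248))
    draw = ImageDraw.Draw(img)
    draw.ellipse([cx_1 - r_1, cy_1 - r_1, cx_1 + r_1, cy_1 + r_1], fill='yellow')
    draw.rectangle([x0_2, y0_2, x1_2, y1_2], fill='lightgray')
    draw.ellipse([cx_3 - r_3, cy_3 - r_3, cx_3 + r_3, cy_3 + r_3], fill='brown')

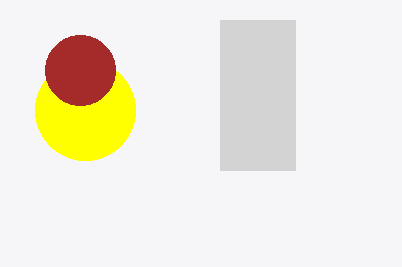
cx_1 = 85; cy_1 = 110; r_1 = 50; x0_2 = 220; y0_2 = 20; x1_2 = 295; y1_2 = 170; cx_3 = 80; cy_3 = 70; r_3 = 35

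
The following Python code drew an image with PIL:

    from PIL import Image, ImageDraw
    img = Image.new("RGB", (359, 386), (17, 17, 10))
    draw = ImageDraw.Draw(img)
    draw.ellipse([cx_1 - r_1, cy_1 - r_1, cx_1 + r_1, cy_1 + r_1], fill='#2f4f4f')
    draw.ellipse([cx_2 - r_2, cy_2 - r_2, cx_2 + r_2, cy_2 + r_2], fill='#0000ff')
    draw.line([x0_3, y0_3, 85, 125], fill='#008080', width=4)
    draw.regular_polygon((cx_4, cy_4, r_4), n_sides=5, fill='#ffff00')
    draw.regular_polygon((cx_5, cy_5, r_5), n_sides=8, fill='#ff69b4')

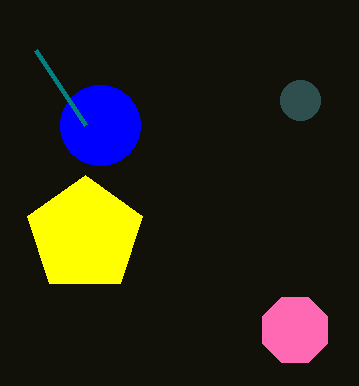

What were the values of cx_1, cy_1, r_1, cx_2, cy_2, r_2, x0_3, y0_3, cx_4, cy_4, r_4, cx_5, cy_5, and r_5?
cx_1 = 300; cy_1 = 100; r_1 = 20; cx_2 = 100; cy_2 = 125; r_2 = 40; x0_3 = 35; y0_3 = 50; cx_4 = 85; cy_4 = 235; r_4 = 60; cx_5 = 295; cy_5 = 330; r_5 = 35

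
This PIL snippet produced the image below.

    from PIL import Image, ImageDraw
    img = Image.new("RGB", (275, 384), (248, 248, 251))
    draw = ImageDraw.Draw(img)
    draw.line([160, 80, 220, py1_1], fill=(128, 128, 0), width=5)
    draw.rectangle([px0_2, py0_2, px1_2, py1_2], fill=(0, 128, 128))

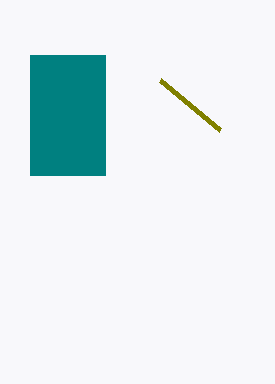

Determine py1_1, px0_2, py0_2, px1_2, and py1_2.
py1_1 = 130, px0_2 = 30, py0_2 = 55, px1_2 = 105, py1_2 = 175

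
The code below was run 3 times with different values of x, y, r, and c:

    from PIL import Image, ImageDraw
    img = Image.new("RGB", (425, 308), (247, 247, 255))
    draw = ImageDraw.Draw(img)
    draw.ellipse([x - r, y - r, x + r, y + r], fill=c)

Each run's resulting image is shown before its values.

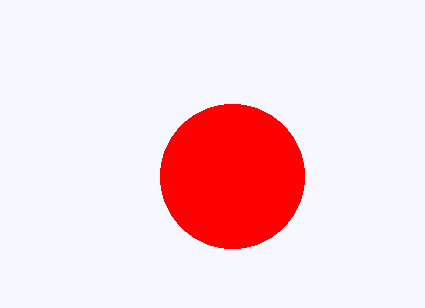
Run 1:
x = 232, y = 176, r = 72, c = 'red'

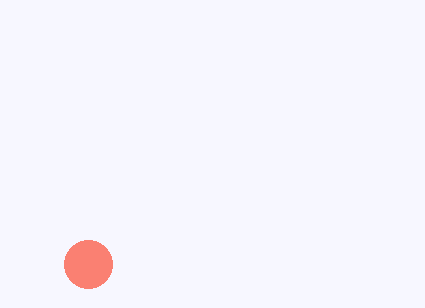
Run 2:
x = 88, y = 264, r = 24, c = 'salmon'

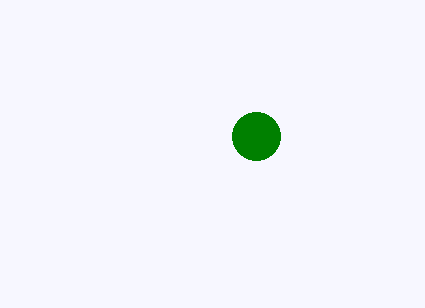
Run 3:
x = 256
y = 136
r = 24
c = 'green'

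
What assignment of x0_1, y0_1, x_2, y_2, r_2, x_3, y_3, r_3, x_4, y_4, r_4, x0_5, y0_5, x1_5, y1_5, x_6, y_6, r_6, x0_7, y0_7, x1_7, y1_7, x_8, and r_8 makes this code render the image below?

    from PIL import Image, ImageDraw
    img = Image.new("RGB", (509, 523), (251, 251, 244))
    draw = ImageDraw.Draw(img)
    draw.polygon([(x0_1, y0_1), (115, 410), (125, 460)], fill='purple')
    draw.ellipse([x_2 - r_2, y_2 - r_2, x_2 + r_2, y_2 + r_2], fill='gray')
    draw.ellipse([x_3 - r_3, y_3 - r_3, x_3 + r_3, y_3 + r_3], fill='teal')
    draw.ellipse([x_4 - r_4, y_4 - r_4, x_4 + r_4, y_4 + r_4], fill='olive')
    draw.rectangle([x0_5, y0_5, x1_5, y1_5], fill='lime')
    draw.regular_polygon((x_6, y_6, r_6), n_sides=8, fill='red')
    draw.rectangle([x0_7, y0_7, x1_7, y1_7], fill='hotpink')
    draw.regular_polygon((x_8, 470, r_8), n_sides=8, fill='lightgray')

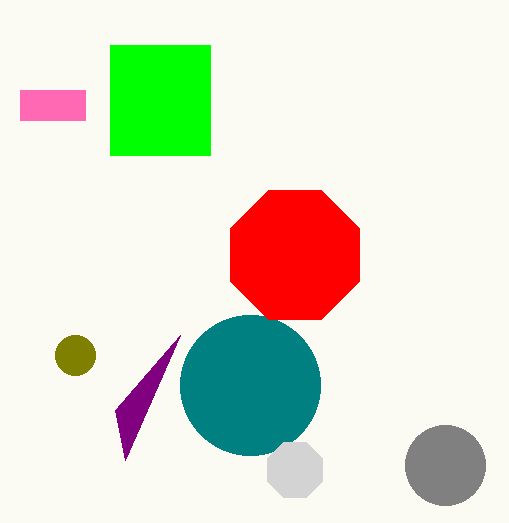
x0_1 = 180, y0_1 = 335, x_2 = 445, y_2 = 465, r_2 = 40, x_3 = 250, y_3 = 385, r_3 = 70, x_4 = 75, y_4 = 355, r_4 = 20, x0_5 = 110, y0_5 = 45, x1_5 = 210, y1_5 = 155, x_6 = 295, y_6 = 255, r_6 = 70, x0_7 = 20, y0_7 = 90, x1_7 = 85, y1_7 = 120, x_8 = 295, r_8 = 30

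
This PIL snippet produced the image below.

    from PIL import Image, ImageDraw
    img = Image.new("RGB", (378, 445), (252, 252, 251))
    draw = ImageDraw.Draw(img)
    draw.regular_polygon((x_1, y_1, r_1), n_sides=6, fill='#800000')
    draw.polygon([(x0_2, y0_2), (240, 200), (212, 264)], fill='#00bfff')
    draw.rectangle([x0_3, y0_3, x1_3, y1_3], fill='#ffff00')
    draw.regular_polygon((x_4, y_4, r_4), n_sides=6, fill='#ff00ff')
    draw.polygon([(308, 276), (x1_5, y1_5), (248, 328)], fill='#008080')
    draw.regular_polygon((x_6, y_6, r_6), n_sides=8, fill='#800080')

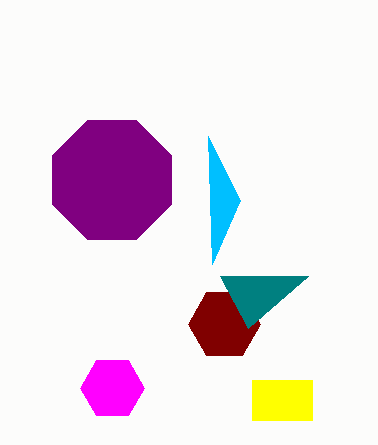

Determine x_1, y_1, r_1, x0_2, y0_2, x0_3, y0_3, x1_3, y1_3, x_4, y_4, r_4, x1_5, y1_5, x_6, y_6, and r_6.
x_1 = 224; y_1 = 324; r_1 = 36; x0_2 = 208; y0_2 = 136; x0_3 = 252; y0_3 = 380; x1_3 = 312; y1_3 = 420; x_4 = 112; y_4 = 388; r_4 = 32; x1_5 = 220; y1_5 = 276; x_6 = 112; y_6 = 180; r_6 = 64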